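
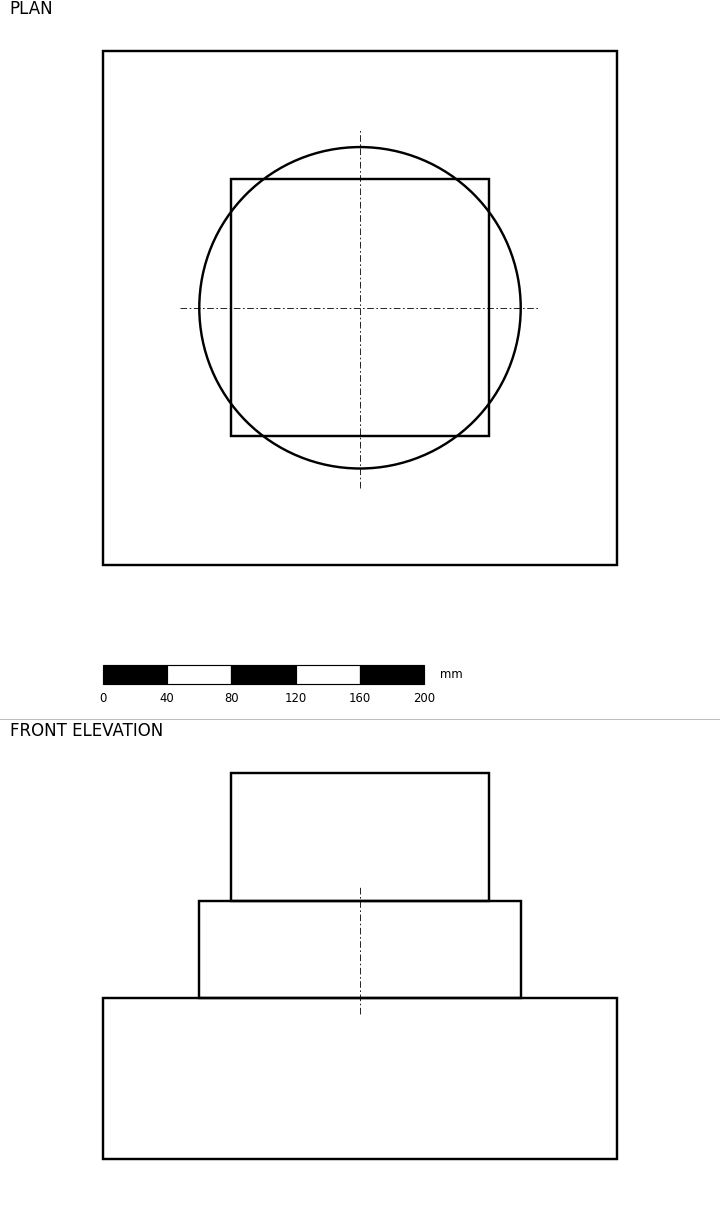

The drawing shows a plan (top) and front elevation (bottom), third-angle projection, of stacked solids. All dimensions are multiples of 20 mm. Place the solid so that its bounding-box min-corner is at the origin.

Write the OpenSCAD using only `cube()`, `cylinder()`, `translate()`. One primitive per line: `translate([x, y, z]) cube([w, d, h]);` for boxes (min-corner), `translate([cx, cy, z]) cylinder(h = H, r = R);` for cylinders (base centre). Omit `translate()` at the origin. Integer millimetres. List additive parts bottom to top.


cube([320, 320, 100]);
translate([160, 160, 100]) cylinder(h = 60, r = 100);
translate([80, 80, 160]) cube([160, 160, 80]);


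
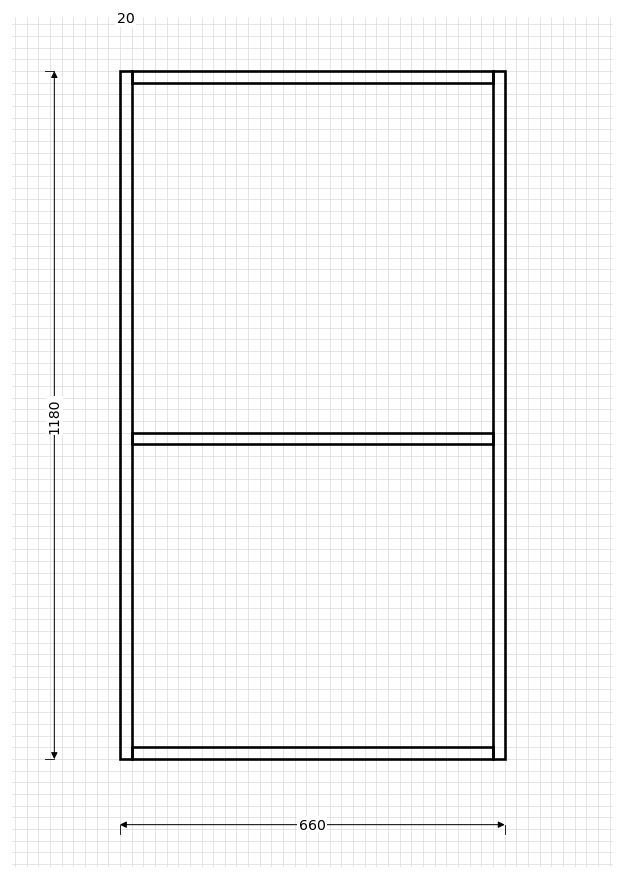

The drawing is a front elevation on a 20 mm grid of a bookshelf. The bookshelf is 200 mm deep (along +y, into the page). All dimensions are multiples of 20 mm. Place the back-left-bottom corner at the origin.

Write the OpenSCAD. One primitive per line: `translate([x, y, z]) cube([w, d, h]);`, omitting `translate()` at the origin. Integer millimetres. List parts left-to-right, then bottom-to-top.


cube([20, 200, 1180]);
translate([20, 0, 0]) cube([620, 200, 20]);
translate([20, 0, 540]) cube([620, 200, 20]);
translate([20, 0, 1160]) cube([620, 200, 20]);
translate([640, 0, 0]) cube([20, 200, 1180]);


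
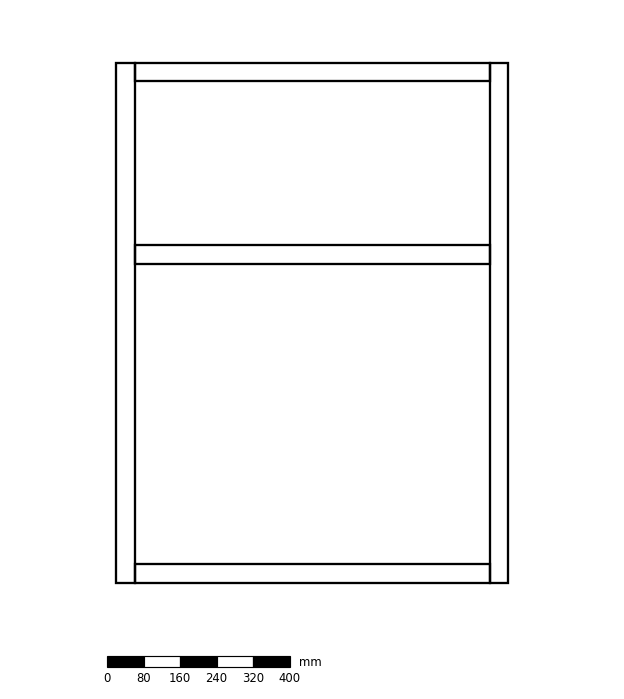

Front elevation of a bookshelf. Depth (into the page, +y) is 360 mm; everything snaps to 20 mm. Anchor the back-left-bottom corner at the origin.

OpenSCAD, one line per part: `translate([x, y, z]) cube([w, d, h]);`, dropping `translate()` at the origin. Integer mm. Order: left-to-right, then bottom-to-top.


cube([40, 360, 1140]);
translate([40, 0, 0]) cube([780, 360, 40]);
translate([40, 0, 700]) cube([780, 360, 40]);
translate([40, 0, 1100]) cube([780, 360, 40]);
translate([820, 0, 0]) cube([40, 360, 1140]);


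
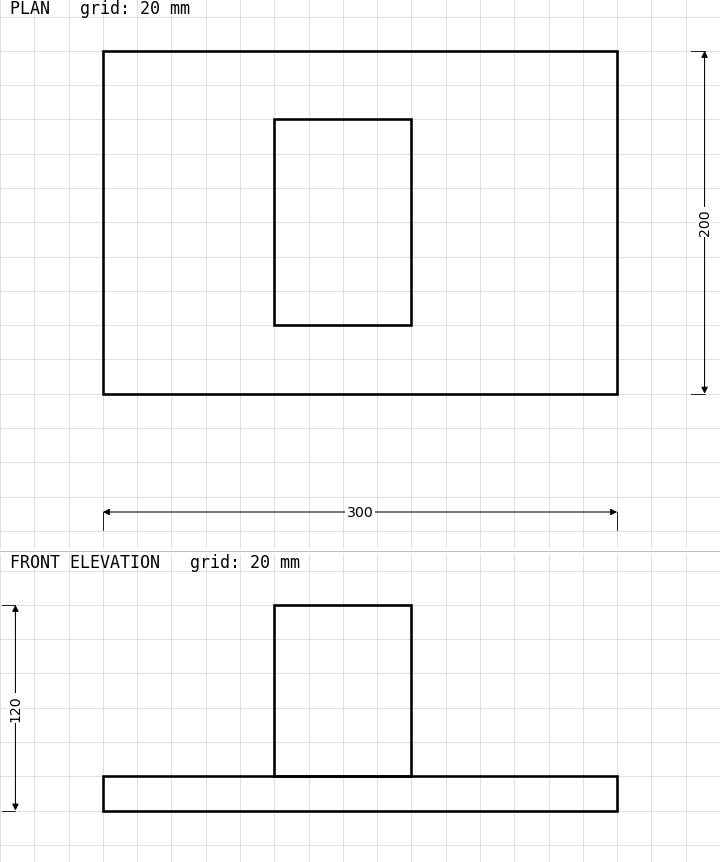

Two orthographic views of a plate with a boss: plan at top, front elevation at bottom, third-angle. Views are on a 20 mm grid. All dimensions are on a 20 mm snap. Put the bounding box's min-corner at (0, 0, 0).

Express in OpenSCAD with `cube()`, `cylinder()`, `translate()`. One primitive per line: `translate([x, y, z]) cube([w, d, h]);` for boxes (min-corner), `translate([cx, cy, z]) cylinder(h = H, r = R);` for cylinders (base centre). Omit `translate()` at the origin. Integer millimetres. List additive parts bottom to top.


cube([300, 200, 20]);
translate([100, 40, 20]) cube([80, 120, 100]);


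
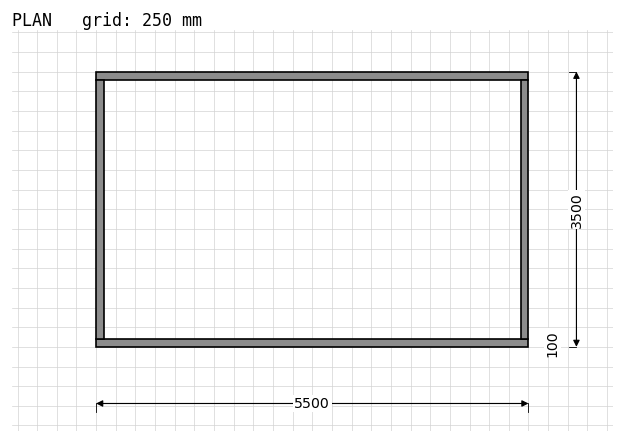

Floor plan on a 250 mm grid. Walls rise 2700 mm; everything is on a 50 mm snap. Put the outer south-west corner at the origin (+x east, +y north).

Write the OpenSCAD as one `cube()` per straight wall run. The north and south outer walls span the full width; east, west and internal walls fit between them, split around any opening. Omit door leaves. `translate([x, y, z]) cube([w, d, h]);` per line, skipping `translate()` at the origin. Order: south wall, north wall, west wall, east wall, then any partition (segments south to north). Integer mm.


cube([5500, 100, 2700]);
translate([0, 3400, 0]) cube([5500, 100, 2700]);
translate([0, 100, 0]) cube([100, 3300, 2700]);
translate([5400, 100, 0]) cube([100, 3300, 2700]);


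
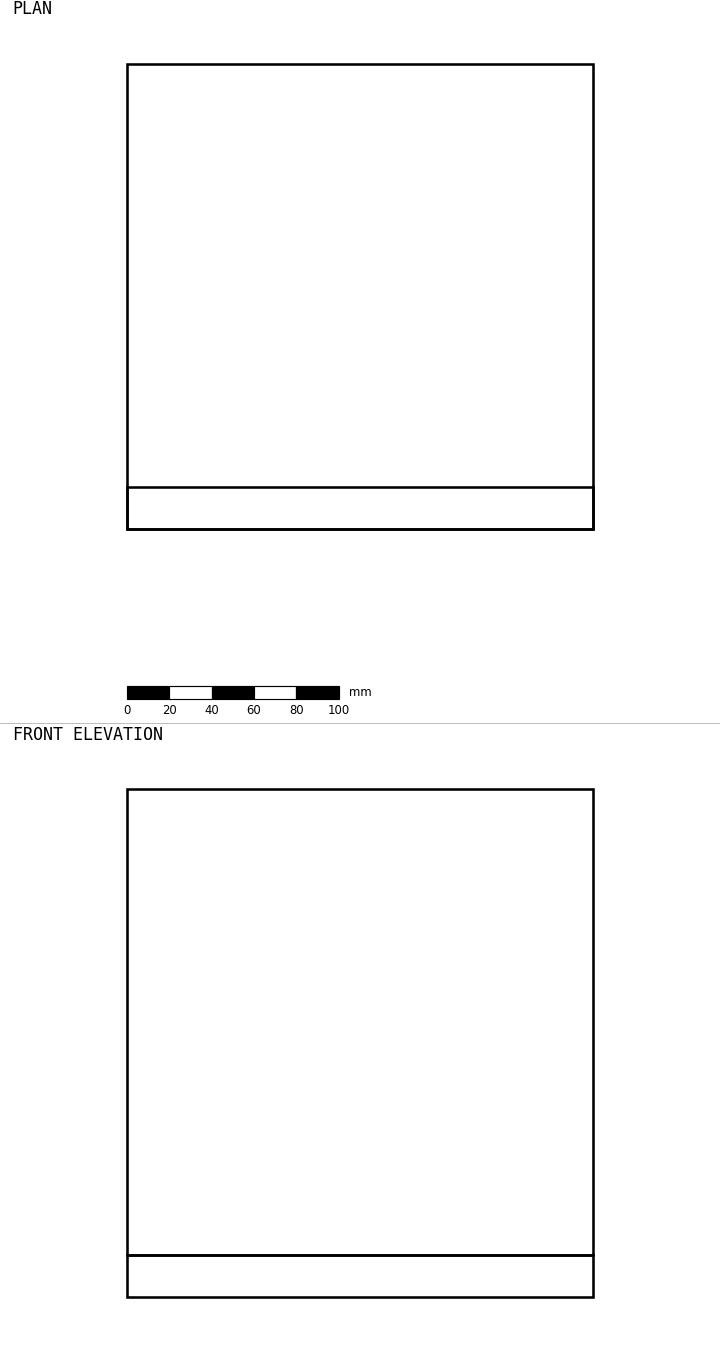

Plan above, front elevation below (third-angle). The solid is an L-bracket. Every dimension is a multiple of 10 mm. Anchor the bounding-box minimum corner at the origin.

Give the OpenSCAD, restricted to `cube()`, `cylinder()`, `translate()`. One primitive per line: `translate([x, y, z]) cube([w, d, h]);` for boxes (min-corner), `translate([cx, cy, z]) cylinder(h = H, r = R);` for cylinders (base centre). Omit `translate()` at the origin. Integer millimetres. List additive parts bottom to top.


cube([220, 220, 20]);
translate([0, 0, 20]) cube([220, 20, 220]);


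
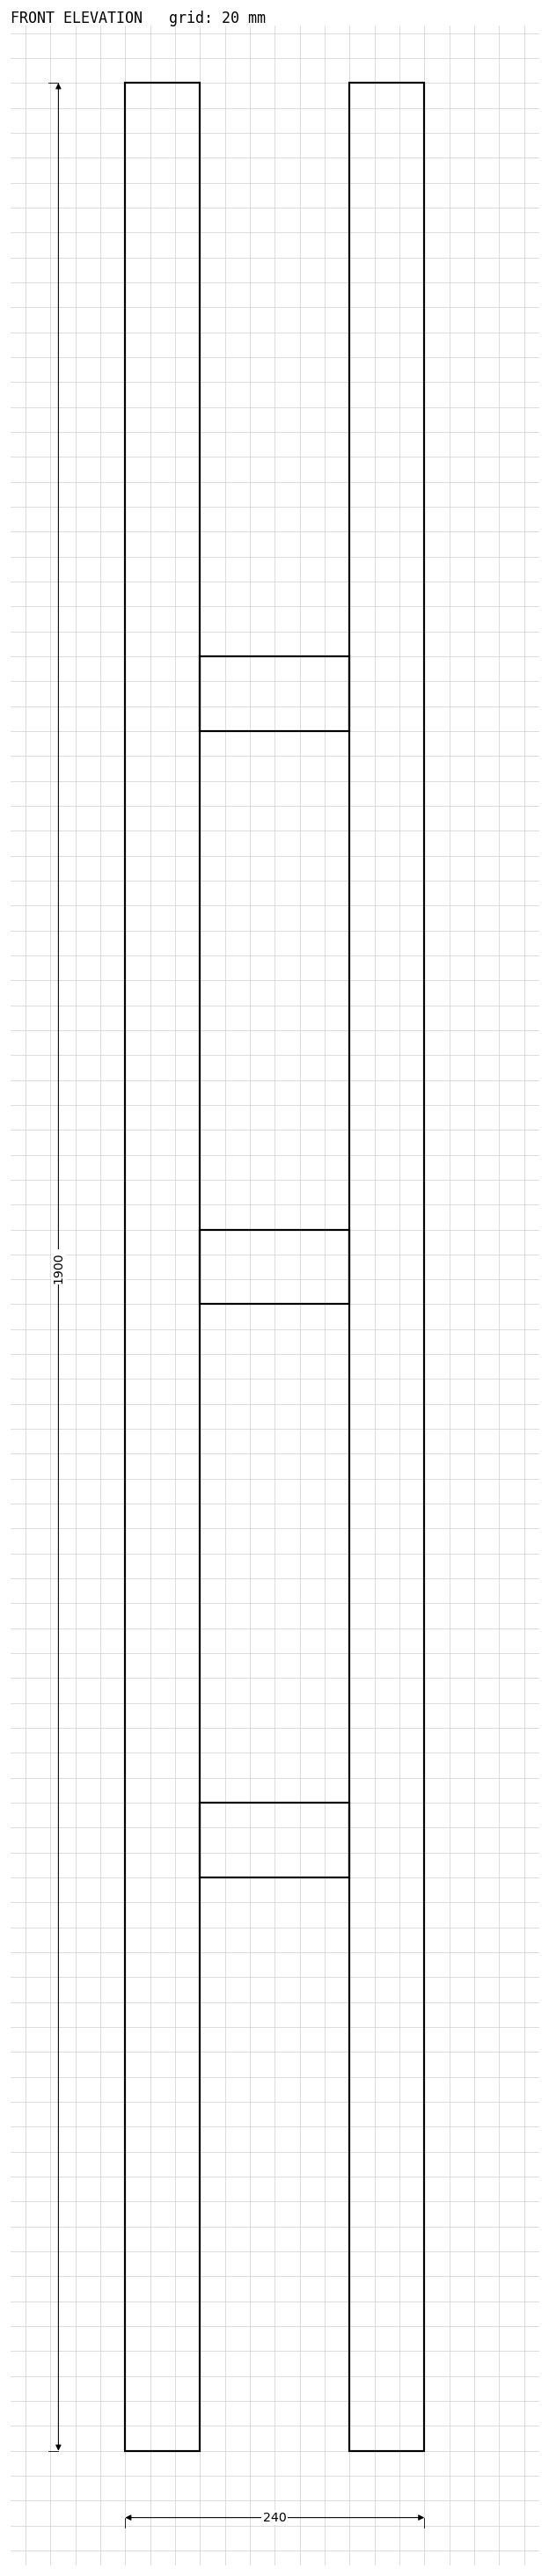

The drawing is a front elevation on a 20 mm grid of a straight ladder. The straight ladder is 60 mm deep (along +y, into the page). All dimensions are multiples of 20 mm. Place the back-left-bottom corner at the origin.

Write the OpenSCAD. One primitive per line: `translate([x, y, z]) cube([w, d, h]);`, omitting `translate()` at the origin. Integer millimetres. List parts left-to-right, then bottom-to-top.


cube([60, 60, 1900]);
translate([60, 0, 460]) cube([120, 60, 60]);
translate([60, 0, 920]) cube([120, 60, 60]);
translate([60, 0, 1380]) cube([120, 60, 60]);
translate([180, 0, 0]) cube([60, 60, 1900]);


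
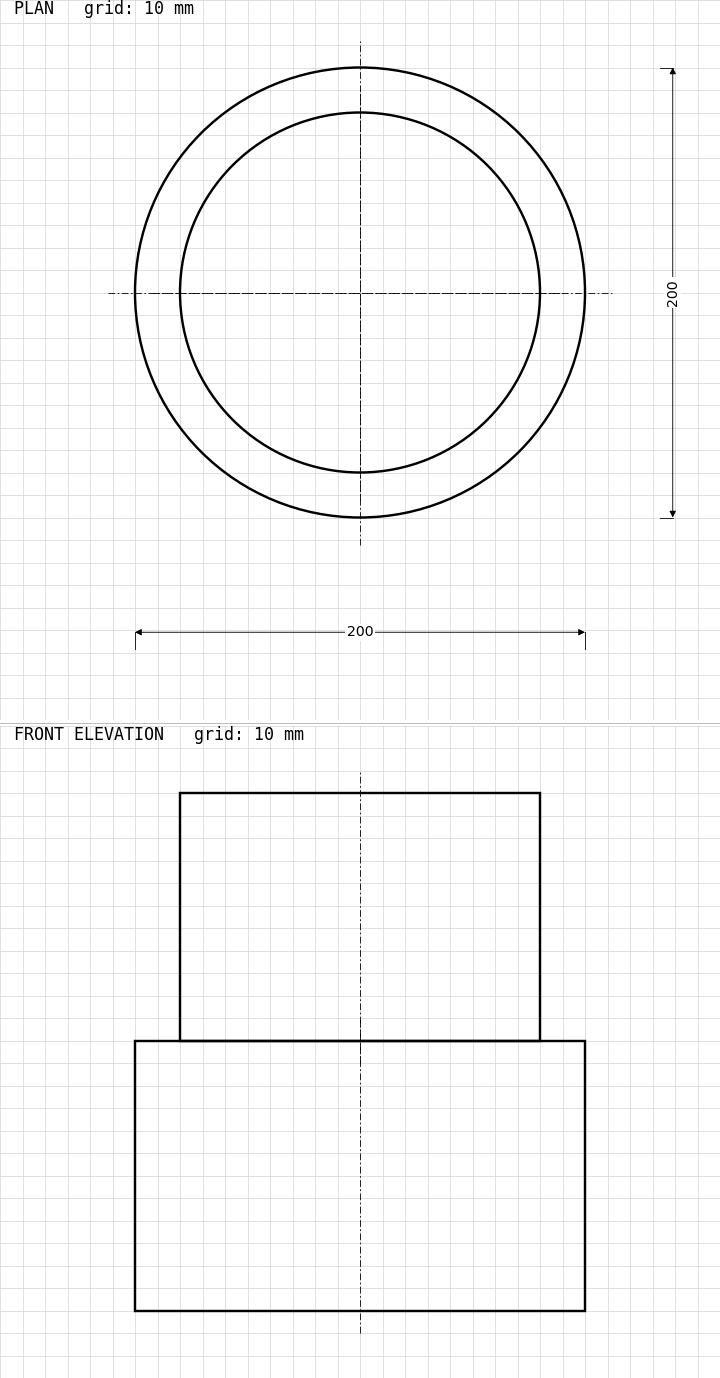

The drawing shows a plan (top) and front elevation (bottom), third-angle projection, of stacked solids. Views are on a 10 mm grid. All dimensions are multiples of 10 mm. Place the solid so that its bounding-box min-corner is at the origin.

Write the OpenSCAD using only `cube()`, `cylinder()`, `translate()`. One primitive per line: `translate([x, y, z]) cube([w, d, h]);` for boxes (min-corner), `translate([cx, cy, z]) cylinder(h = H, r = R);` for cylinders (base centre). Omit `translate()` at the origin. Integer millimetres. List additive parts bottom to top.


translate([100, 100, 0]) cylinder(h = 120, r = 100);
translate([100, 100, 120]) cylinder(h = 110, r = 80);


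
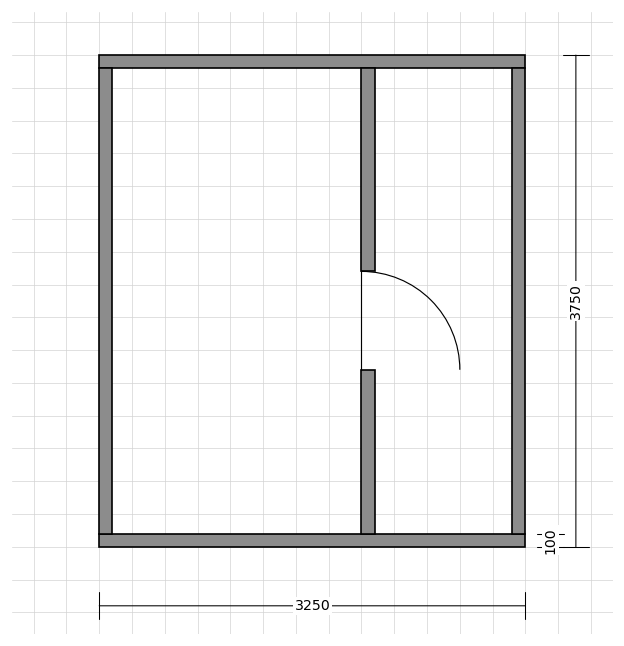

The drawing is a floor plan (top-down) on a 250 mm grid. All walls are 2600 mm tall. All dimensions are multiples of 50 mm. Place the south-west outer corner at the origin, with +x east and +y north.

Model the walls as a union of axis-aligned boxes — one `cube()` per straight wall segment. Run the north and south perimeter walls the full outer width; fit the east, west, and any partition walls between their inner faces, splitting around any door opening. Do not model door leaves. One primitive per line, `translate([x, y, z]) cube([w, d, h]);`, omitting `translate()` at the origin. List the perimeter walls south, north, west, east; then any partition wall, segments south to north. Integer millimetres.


cube([3250, 100, 2600]);
translate([0, 3650, 0]) cube([3250, 100, 2600]);
translate([0, 100, 0]) cube([100, 3550, 2600]);
translate([3150, 100, 0]) cube([100, 3550, 2600]);
translate([2000, 100, 0]) cube([100, 1250, 2600]);
translate([2000, 2100, 0]) cube([100, 1550, 2600]);


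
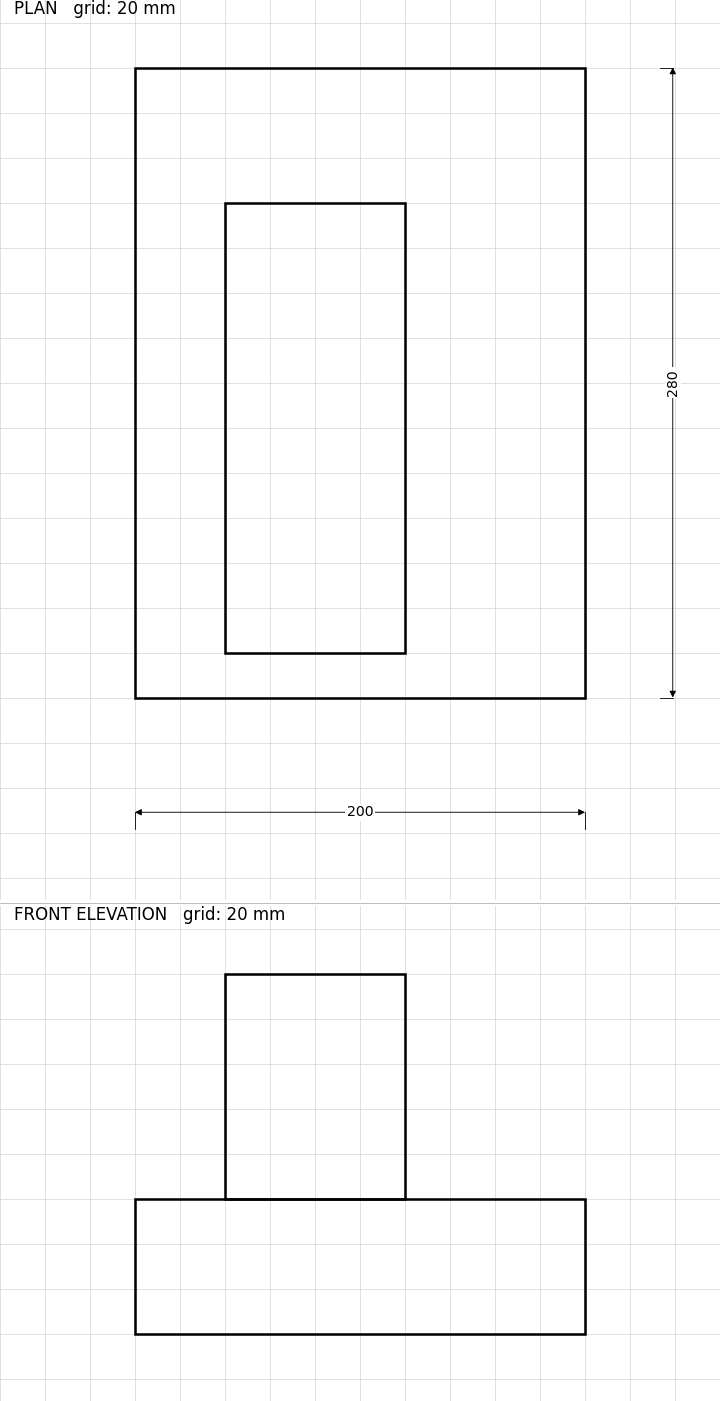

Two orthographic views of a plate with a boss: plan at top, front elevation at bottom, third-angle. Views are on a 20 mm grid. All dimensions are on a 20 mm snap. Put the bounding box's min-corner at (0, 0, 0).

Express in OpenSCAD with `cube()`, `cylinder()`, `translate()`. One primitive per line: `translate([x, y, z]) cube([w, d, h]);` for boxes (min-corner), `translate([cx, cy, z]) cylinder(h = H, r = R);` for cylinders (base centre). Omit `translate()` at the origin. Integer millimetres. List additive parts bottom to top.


cube([200, 280, 60]);
translate([40, 20, 60]) cube([80, 200, 100]);


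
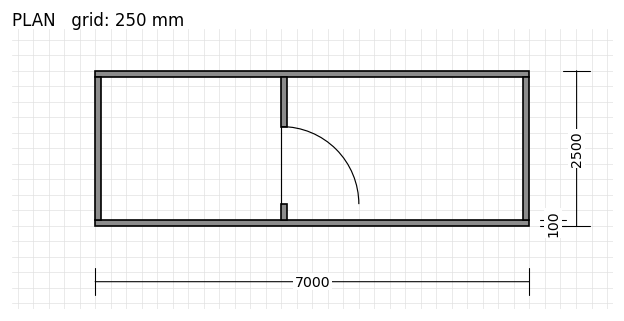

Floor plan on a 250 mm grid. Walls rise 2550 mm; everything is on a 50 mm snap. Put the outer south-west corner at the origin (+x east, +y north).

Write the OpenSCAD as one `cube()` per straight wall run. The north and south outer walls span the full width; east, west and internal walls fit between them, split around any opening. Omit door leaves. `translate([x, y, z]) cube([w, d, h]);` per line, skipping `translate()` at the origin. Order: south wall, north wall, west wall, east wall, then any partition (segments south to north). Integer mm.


cube([7000, 100, 2550]);
translate([0, 2400, 0]) cube([7000, 100, 2550]);
translate([0, 100, 0]) cube([100, 2300, 2550]);
translate([6900, 100, 0]) cube([100, 2300, 2550]);
translate([3000, 100, 0]) cube([100, 250, 2550]);
translate([3000, 1600, 0]) cube([100, 800, 2550]);


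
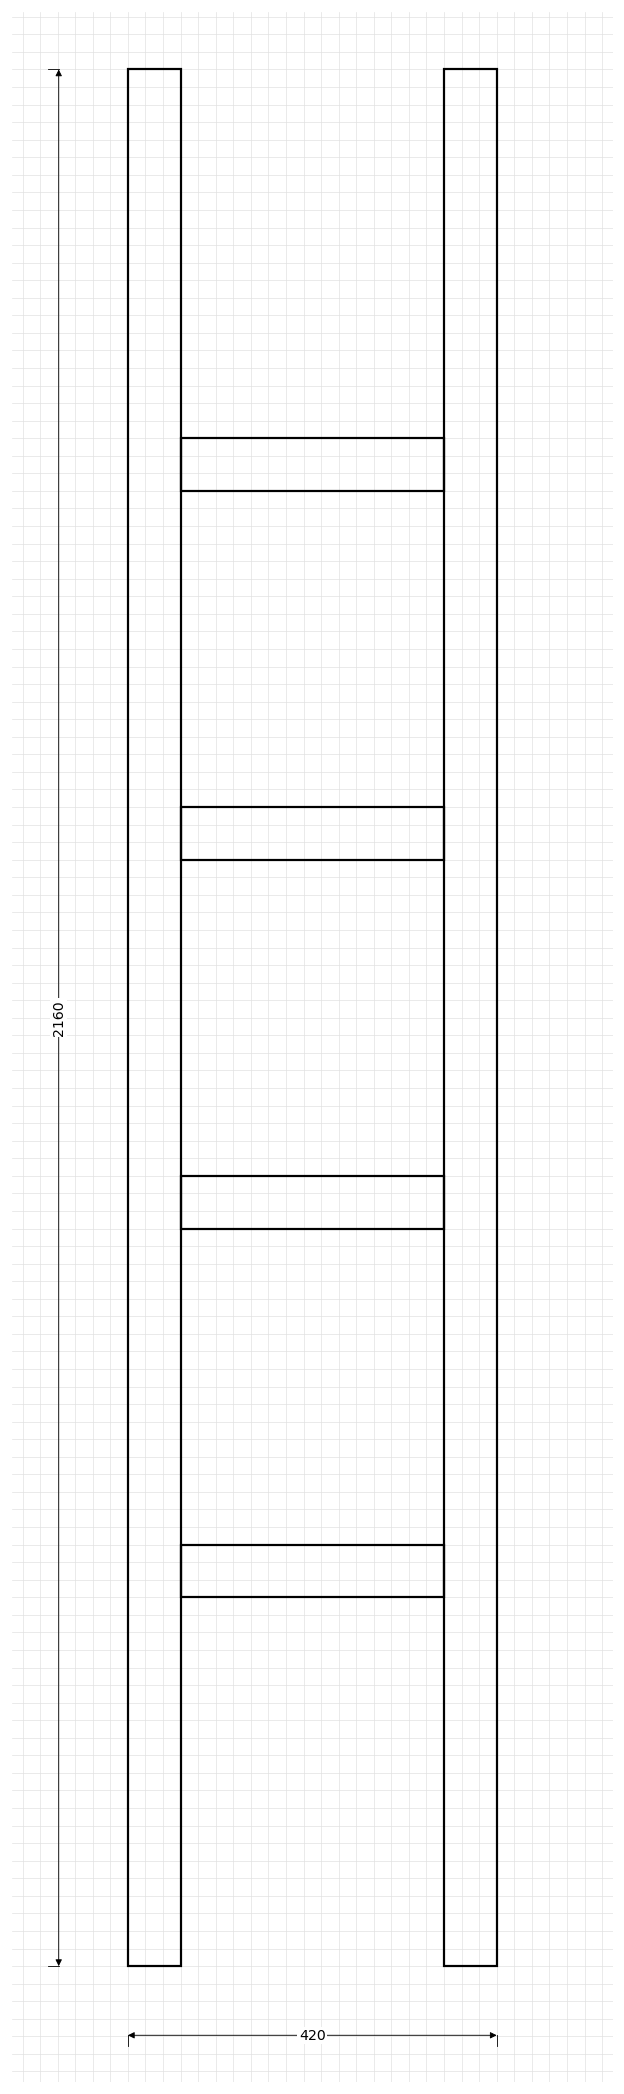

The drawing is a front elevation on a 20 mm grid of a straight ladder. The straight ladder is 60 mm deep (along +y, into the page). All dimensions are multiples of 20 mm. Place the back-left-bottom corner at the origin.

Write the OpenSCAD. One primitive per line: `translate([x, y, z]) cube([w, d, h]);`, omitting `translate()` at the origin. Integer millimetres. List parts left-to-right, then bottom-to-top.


cube([60, 60, 2160]);
translate([60, 0, 420]) cube([300, 60, 60]);
translate([60, 0, 840]) cube([300, 60, 60]);
translate([60, 0, 1260]) cube([300, 60, 60]);
translate([60, 0, 1680]) cube([300, 60, 60]);
translate([360, 0, 0]) cube([60, 60, 2160]);


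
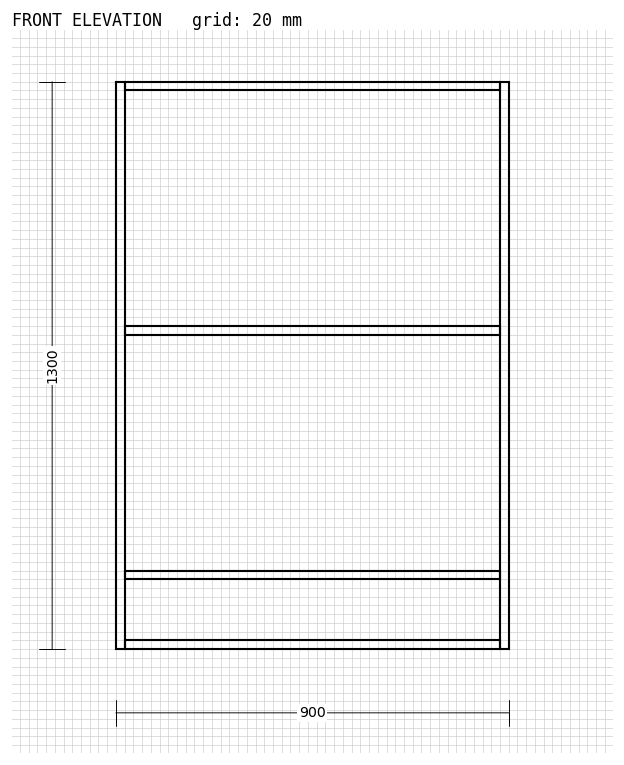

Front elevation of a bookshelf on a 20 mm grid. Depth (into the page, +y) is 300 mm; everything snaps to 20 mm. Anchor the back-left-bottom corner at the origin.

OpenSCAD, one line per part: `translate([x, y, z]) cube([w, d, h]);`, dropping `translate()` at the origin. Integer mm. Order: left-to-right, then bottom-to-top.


cube([20, 300, 1300]);
translate([20, 0, 0]) cube([860, 300, 20]);
translate([20, 0, 160]) cube([860, 300, 20]);
translate([20, 0, 720]) cube([860, 300, 20]);
translate([20, 0, 1280]) cube([860, 300, 20]);
translate([880, 0, 0]) cube([20, 300, 1300]);


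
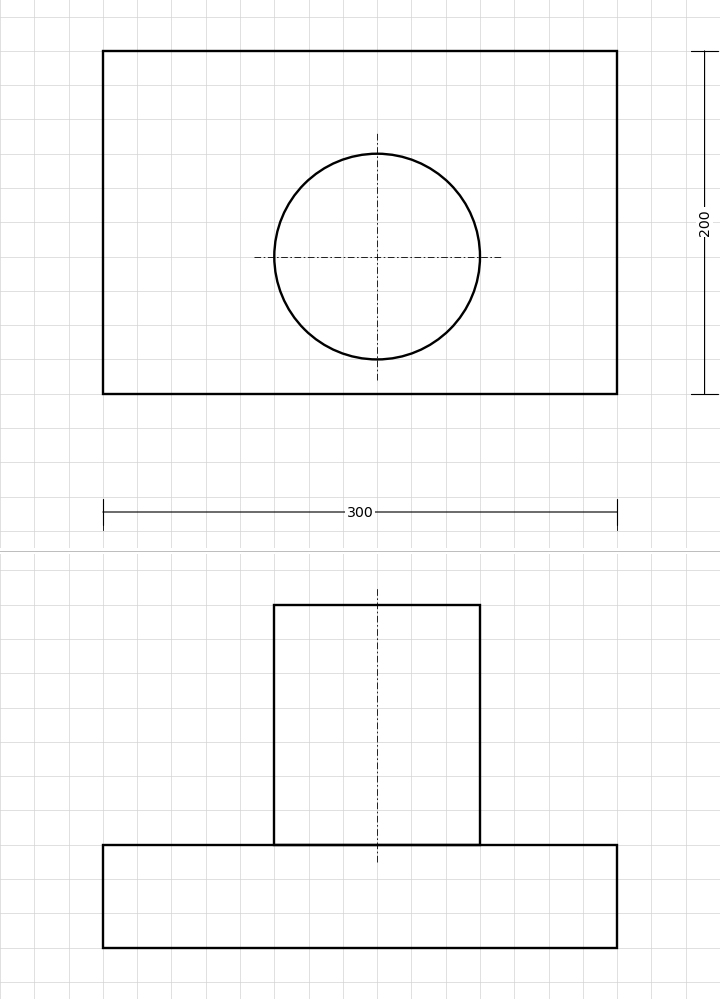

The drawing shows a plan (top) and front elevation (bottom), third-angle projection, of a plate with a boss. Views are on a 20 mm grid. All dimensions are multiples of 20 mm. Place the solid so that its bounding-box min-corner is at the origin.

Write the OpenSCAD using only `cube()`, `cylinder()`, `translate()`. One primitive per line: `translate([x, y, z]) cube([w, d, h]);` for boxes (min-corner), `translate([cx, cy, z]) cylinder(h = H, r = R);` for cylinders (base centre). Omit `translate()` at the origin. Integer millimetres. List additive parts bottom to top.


cube([300, 200, 60]);
translate([160, 80, 60]) cylinder(h = 140, r = 60);


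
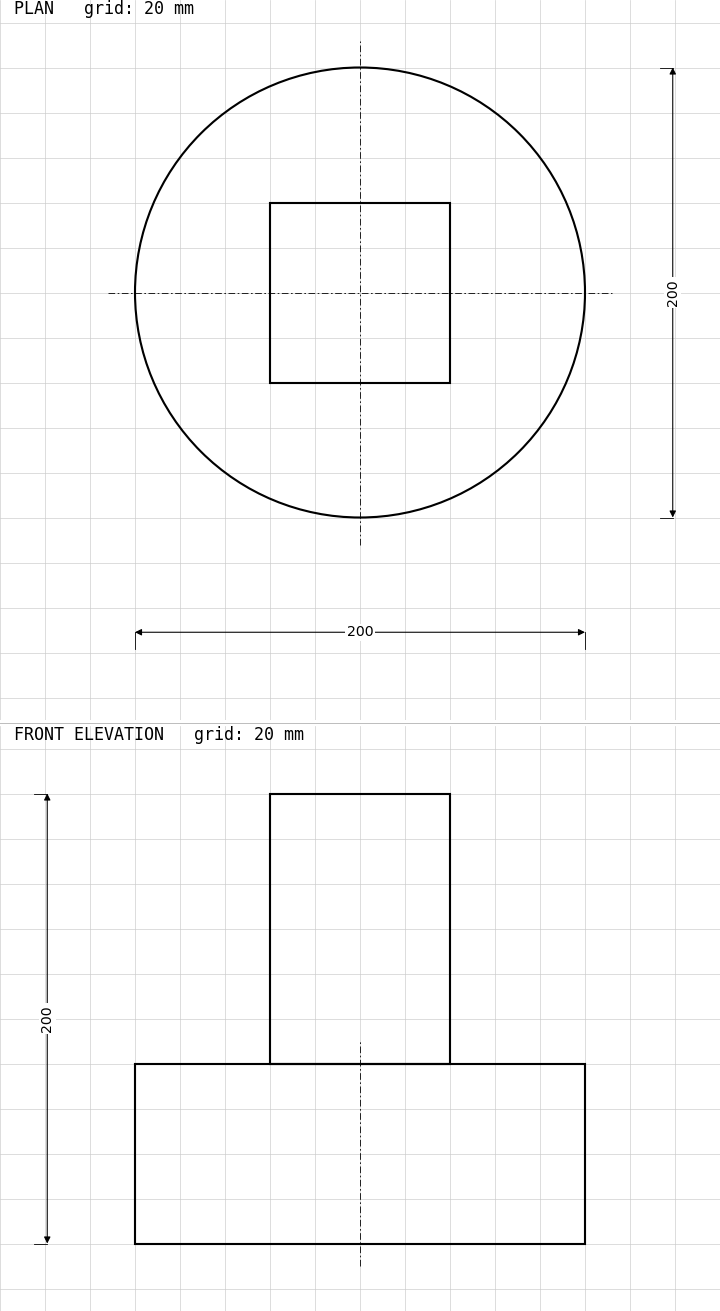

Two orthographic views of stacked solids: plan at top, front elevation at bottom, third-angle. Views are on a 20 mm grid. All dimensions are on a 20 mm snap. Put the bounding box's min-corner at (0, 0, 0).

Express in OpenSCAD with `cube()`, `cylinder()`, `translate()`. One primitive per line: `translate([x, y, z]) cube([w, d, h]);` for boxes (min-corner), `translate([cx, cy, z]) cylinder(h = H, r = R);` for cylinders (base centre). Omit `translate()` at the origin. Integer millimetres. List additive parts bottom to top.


translate([100, 100, 0]) cylinder(h = 80, r = 100);
translate([60, 60, 80]) cube([80, 80, 120]);


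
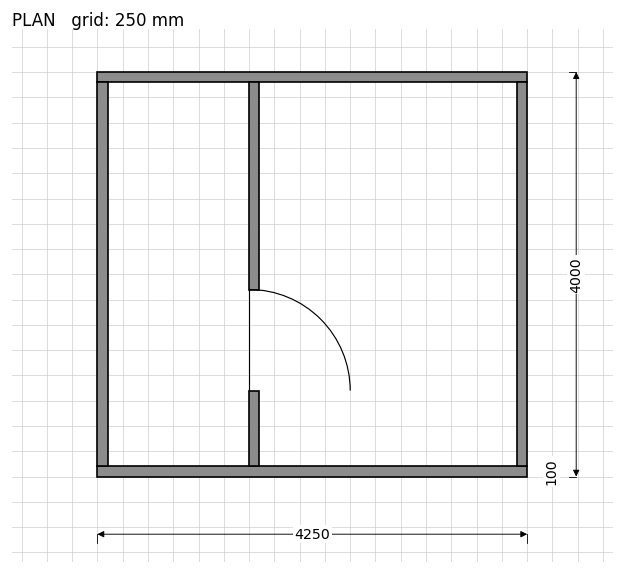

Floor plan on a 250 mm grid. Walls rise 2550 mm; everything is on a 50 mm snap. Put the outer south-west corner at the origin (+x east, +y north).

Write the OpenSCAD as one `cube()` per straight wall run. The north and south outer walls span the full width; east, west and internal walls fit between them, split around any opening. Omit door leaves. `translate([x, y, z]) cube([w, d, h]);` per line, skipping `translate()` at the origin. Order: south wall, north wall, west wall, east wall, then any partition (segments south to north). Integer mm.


cube([4250, 100, 2550]);
translate([0, 3900, 0]) cube([4250, 100, 2550]);
translate([0, 100, 0]) cube([100, 3800, 2550]);
translate([4150, 100, 0]) cube([100, 3800, 2550]);
translate([1500, 100, 0]) cube([100, 750, 2550]);
translate([1500, 1850, 0]) cube([100, 2050, 2550]);


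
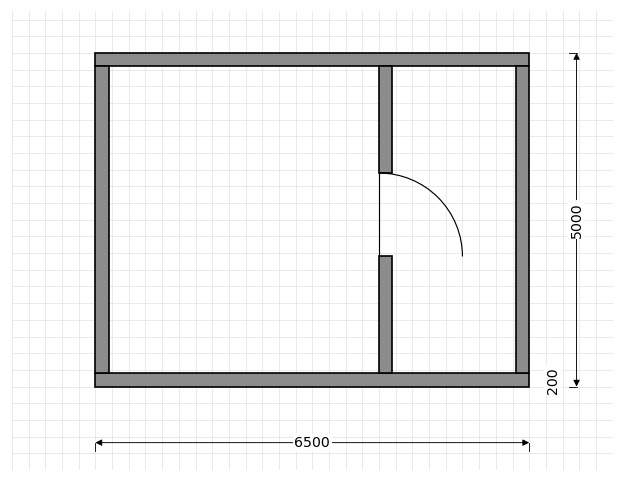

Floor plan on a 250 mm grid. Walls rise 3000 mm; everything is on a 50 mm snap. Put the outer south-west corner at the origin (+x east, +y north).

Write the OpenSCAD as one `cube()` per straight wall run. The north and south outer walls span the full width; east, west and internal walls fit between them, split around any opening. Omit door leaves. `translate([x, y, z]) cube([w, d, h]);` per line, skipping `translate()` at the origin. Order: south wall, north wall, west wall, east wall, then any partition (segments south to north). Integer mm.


cube([6500, 200, 3000]);
translate([0, 4800, 0]) cube([6500, 200, 3000]);
translate([0, 200, 0]) cube([200, 4600, 3000]);
translate([6300, 200, 0]) cube([200, 4600, 3000]);
translate([4250, 200, 0]) cube([200, 1750, 3000]);
translate([4250, 3200, 0]) cube([200, 1600, 3000]);


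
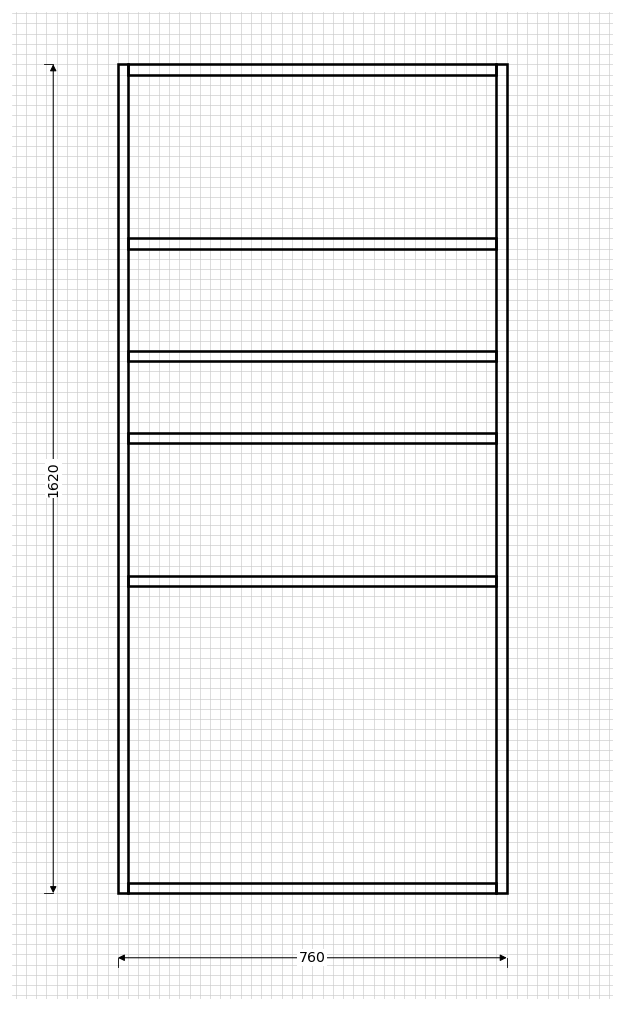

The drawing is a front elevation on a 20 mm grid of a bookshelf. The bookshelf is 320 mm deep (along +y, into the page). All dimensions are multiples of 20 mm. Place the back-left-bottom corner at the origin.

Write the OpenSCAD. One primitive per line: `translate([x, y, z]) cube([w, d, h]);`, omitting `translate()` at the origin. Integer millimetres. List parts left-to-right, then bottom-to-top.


cube([20, 320, 1620]);
translate([20, 0, 0]) cube([720, 320, 20]);
translate([20, 0, 600]) cube([720, 320, 20]);
translate([20, 0, 880]) cube([720, 320, 20]);
translate([20, 0, 1040]) cube([720, 320, 20]);
translate([20, 0, 1260]) cube([720, 320, 20]);
translate([20, 0, 1600]) cube([720, 320, 20]);
translate([740, 0, 0]) cube([20, 320, 1620]);


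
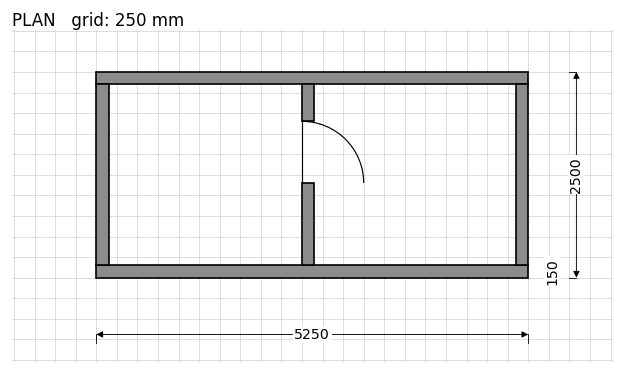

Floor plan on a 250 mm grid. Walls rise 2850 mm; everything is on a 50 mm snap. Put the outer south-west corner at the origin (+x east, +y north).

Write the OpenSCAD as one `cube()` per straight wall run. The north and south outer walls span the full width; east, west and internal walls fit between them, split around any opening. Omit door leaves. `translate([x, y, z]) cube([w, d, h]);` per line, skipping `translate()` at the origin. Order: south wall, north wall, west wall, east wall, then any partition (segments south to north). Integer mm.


cube([5250, 150, 2850]);
translate([0, 2350, 0]) cube([5250, 150, 2850]);
translate([0, 150, 0]) cube([150, 2200, 2850]);
translate([5100, 150, 0]) cube([150, 2200, 2850]);
translate([2500, 150, 0]) cube([150, 1000, 2850]);
translate([2500, 1900, 0]) cube([150, 450, 2850]);


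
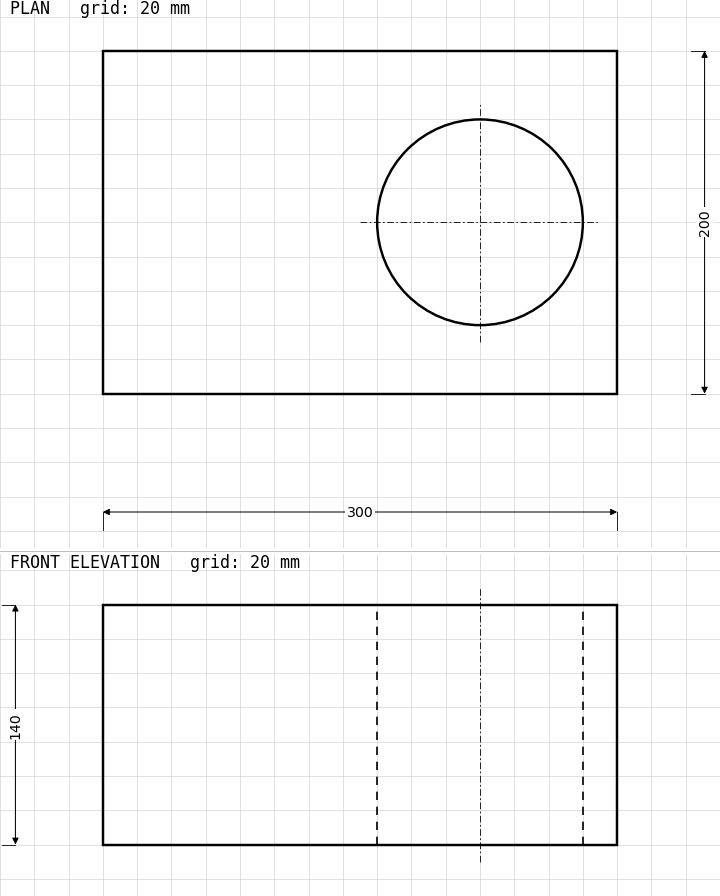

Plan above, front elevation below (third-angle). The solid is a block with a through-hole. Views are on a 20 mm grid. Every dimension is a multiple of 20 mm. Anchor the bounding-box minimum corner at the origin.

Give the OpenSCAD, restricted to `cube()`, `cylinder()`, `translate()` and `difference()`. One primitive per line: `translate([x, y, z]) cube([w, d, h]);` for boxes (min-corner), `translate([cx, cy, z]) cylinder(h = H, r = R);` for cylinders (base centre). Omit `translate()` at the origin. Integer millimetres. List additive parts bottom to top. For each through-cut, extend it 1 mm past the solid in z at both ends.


difference() {
  cube([300, 200, 140]);
  translate([220, 100, -1]) cylinder(h = 142, r = 60);
}


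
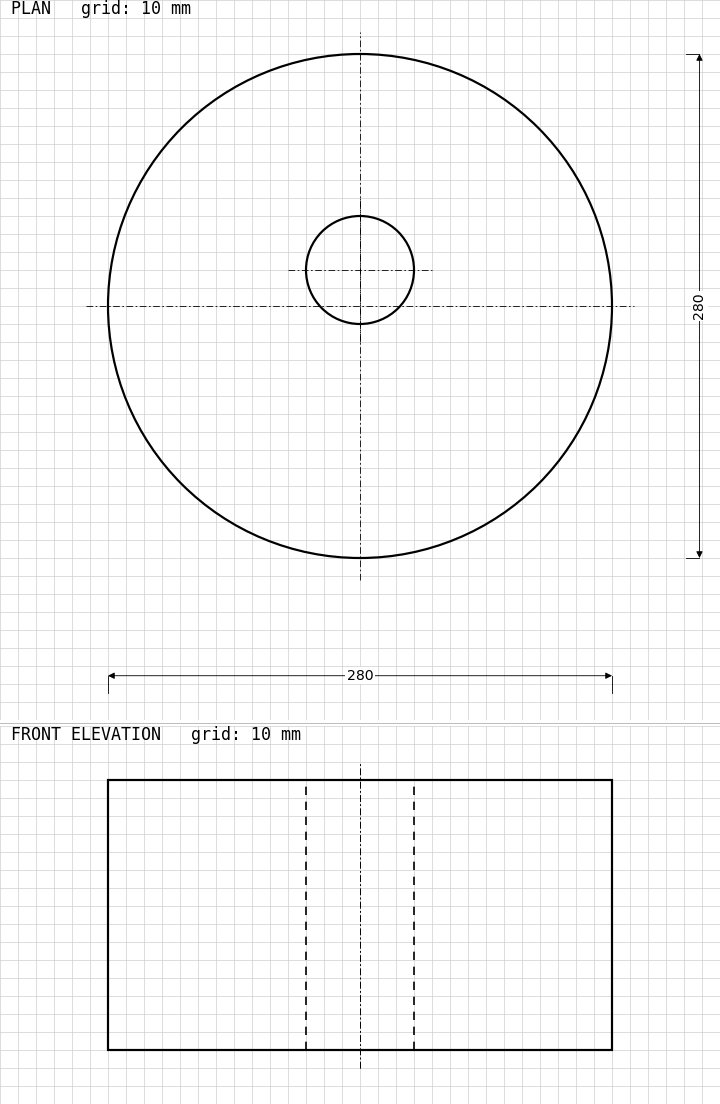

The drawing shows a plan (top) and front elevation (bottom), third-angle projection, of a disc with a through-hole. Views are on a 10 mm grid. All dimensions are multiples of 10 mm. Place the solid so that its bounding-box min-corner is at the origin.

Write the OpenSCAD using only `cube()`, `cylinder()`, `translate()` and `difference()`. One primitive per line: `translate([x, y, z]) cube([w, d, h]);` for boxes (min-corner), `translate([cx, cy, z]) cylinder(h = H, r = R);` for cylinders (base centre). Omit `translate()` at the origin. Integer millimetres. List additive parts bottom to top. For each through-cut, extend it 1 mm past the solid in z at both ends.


difference() {
  translate([140, 140, 0]) cylinder(h = 150, r = 140);
  translate([140, 160, -1]) cylinder(h = 152, r = 30);
}


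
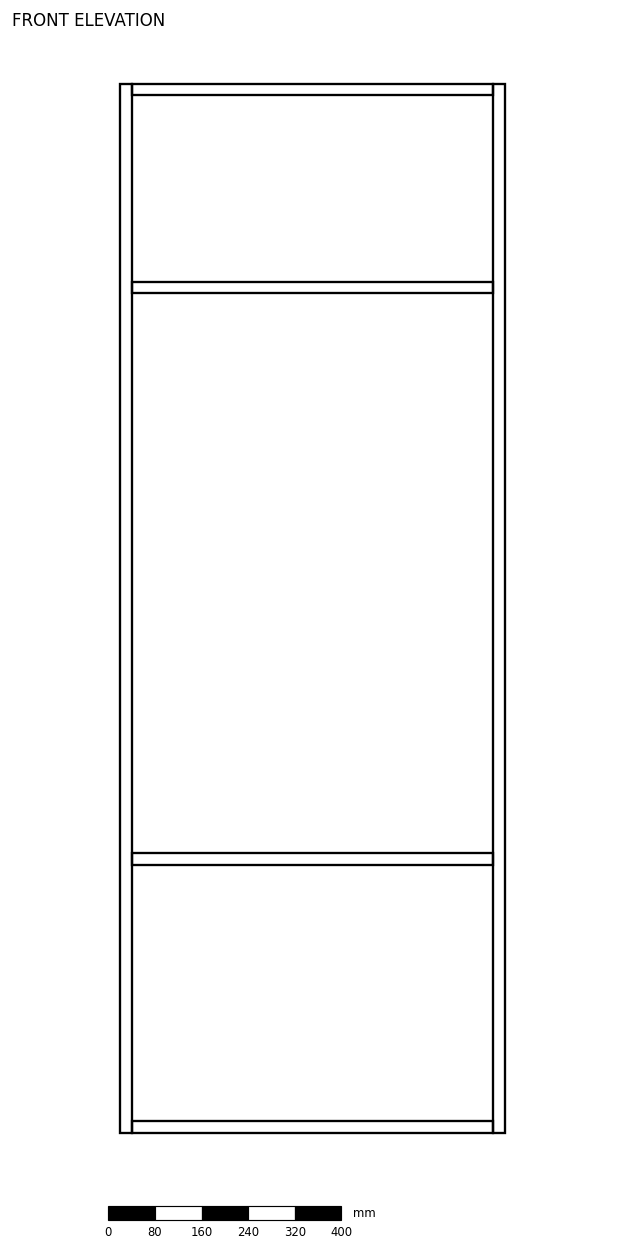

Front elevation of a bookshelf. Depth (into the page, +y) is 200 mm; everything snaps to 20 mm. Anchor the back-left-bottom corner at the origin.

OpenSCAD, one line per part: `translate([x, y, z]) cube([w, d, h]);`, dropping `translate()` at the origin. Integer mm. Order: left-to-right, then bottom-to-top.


cube([20, 200, 1800]);
translate([20, 0, 0]) cube([620, 200, 20]);
translate([20, 0, 460]) cube([620, 200, 20]);
translate([20, 0, 1440]) cube([620, 200, 20]);
translate([20, 0, 1780]) cube([620, 200, 20]);
translate([640, 0, 0]) cube([20, 200, 1800]);


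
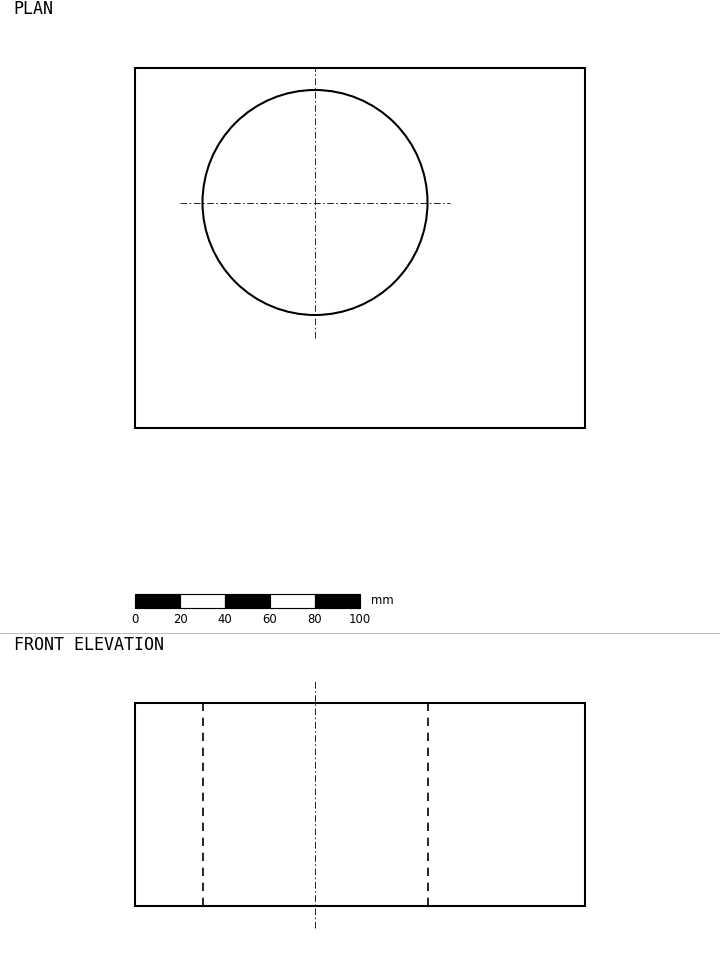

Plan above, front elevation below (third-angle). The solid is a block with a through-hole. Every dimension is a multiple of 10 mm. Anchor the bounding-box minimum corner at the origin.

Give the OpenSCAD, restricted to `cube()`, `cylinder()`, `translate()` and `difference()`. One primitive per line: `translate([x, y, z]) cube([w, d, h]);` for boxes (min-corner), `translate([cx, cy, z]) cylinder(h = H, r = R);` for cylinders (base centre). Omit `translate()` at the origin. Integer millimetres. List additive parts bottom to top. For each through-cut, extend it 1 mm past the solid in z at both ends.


difference() {
  cube([200, 160, 90]);
  translate([80, 100, -1]) cylinder(h = 92, r = 50);
}


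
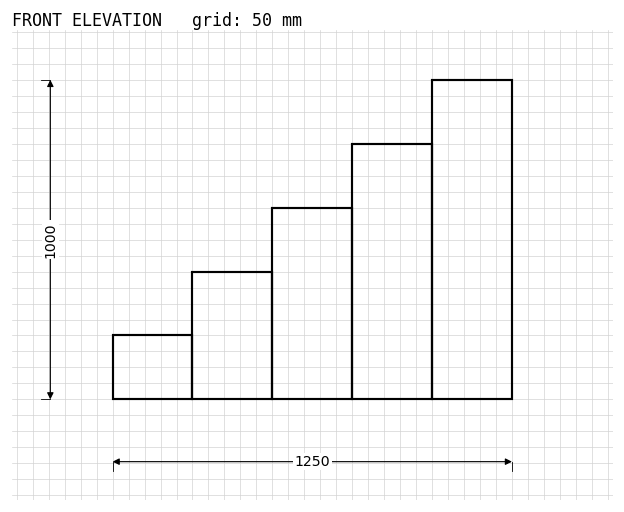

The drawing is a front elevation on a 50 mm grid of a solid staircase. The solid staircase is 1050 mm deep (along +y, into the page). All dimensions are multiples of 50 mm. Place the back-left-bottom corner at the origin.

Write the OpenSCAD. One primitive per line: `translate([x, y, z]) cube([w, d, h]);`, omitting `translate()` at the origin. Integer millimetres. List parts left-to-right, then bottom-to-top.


cube([250, 1050, 200]);
translate([250, 0, 0]) cube([250, 1050, 400]);
translate([500, 0, 0]) cube([250, 1050, 600]);
translate([750, 0, 0]) cube([250, 1050, 800]);
translate([1000, 0, 0]) cube([250, 1050, 1000]);


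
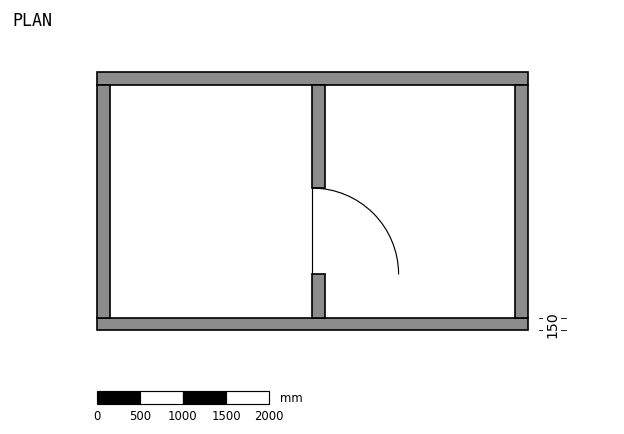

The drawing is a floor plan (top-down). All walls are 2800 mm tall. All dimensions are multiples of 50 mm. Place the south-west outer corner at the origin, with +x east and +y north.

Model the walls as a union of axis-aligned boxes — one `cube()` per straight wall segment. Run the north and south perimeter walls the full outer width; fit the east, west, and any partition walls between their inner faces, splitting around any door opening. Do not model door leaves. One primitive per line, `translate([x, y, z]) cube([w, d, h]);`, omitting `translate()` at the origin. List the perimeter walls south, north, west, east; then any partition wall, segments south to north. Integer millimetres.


cube([5000, 150, 2800]);
translate([0, 2850, 0]) cube([5000, 150, 2800]);
translate([0, 150, 0]) cube([150, 2700, 2800]);
translate([4850, 150, 0]) cube([150, 2700, 2800]);
translate([2500, 150, 0]) cube([150, 500, 2800]);
translate([2500, 1650, 0]) cube([150, 1200, 2800]);


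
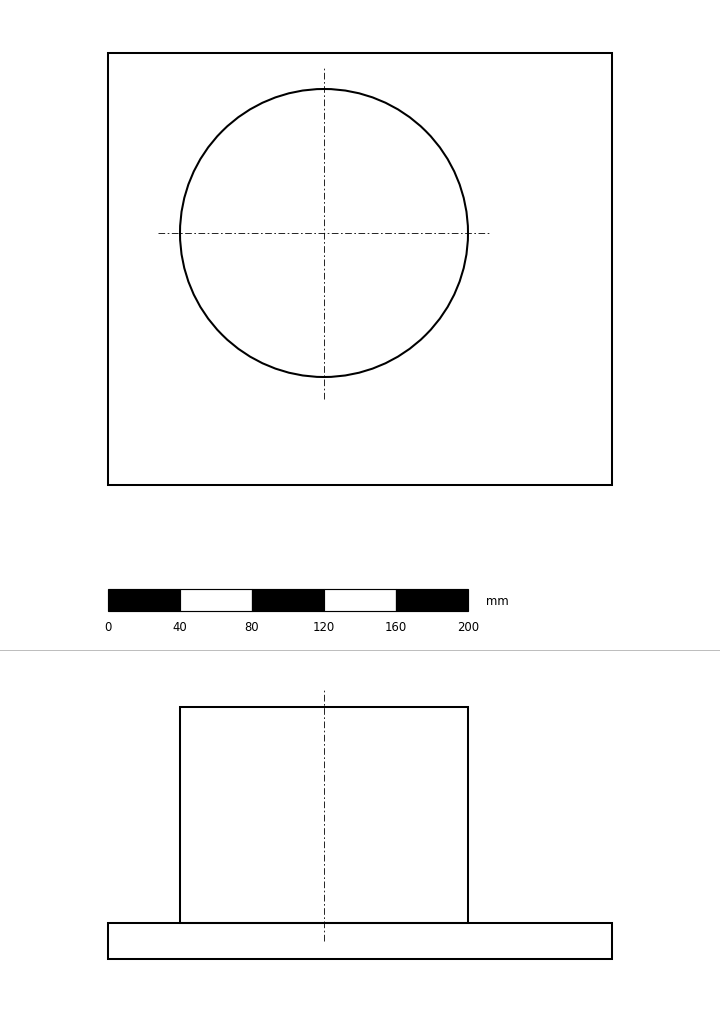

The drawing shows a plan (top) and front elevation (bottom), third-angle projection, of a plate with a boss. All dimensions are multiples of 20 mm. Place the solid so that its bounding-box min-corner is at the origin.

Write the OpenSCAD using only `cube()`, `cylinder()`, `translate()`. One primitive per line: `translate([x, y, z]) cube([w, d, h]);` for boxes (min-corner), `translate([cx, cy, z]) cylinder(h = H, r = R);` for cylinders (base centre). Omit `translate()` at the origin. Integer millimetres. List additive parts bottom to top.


cube([280, 240, 20]);
translate([120, 140, 20]) cylinder(h = 120, r = 80);


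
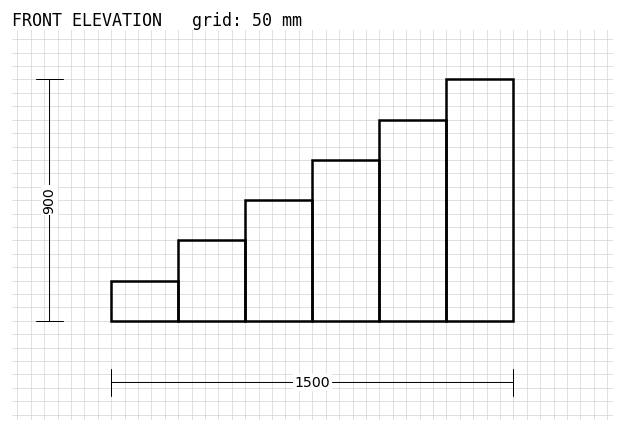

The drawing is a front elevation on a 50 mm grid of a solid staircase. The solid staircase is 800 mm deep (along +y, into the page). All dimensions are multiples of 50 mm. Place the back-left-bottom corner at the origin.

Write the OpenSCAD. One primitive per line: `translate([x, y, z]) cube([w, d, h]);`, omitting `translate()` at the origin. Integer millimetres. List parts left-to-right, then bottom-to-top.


cube([250, 800, 150]);
translate([250, 0, 0]) cube([250, 800, 300]);
translate([500, 0, 0]) cube([250, 800, 450]);
translate([750, 0, 0]) cube([250, 800, 600]);
translate([1000, 0, 0]) cube([250, 800, 750]);
translate([1250, 0, 0]) cube([250, 800, 900]);


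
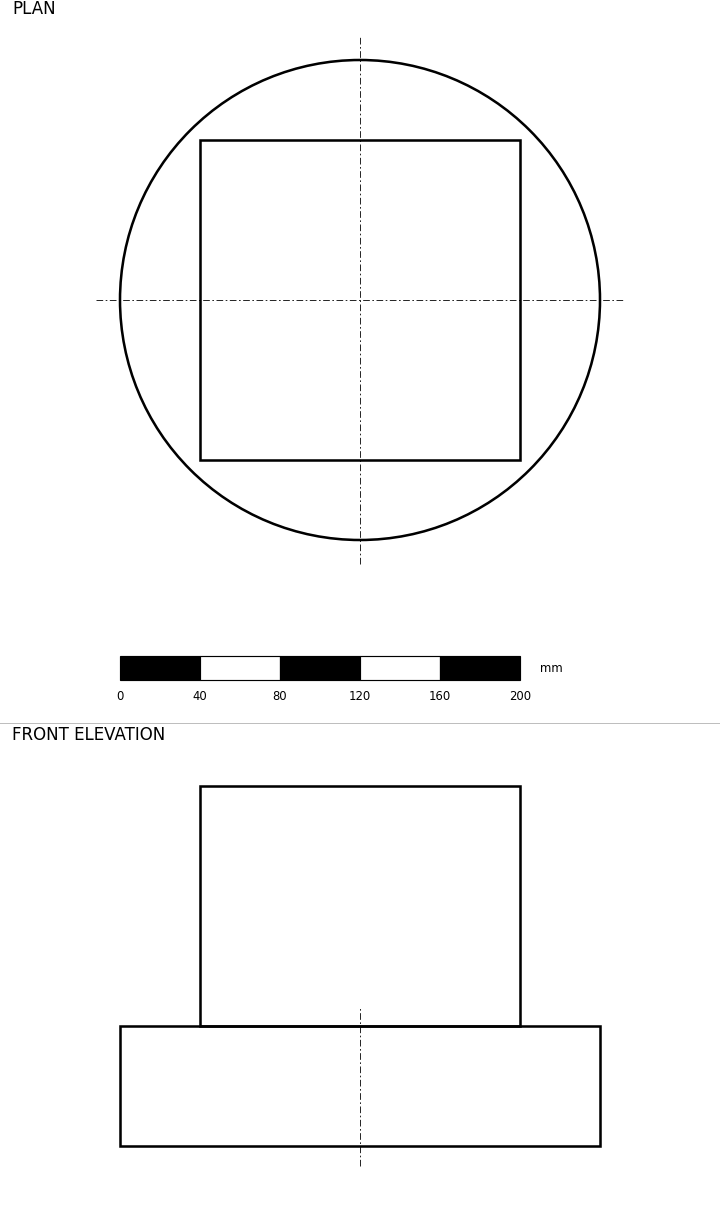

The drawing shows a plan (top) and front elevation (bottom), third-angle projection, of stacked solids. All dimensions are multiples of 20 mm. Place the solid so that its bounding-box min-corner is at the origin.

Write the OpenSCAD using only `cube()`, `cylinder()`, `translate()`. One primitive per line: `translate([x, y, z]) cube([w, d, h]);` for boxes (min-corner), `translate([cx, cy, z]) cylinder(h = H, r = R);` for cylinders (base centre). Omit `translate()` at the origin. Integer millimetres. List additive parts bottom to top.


translate([120, 120, 0]) cylinder(h = 60, r = 120);
translate([40, 40, 60]) cube([160, 160, 120]);


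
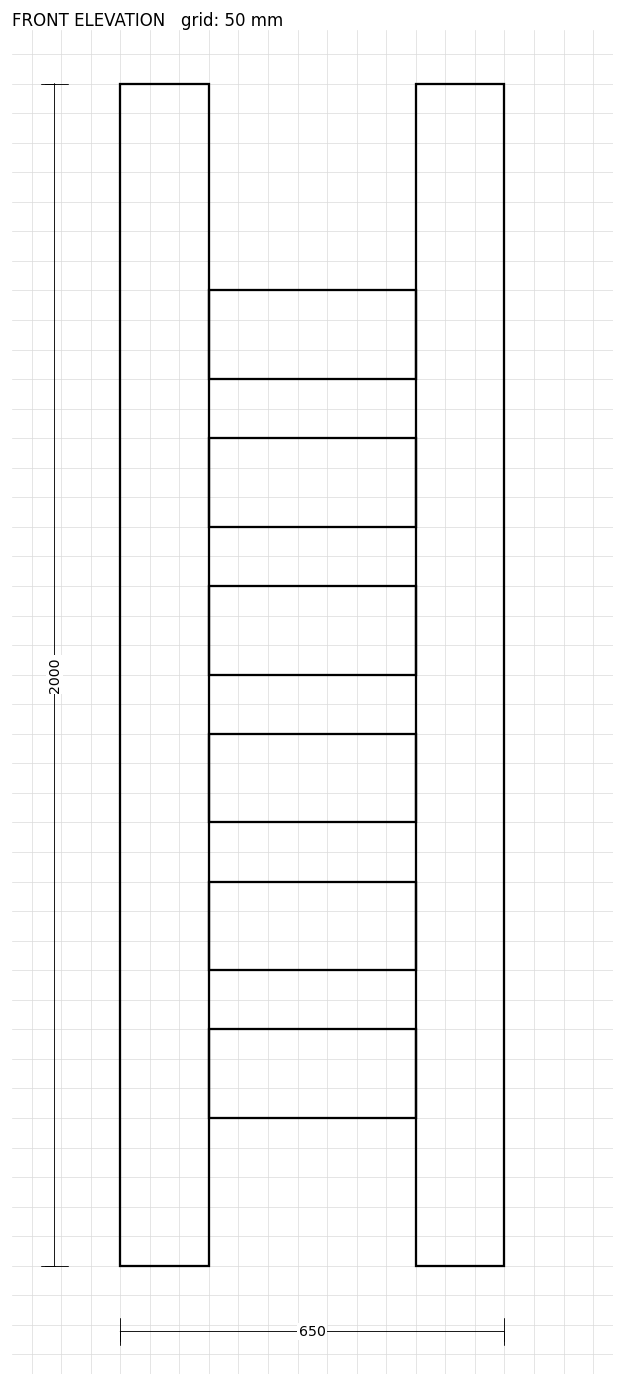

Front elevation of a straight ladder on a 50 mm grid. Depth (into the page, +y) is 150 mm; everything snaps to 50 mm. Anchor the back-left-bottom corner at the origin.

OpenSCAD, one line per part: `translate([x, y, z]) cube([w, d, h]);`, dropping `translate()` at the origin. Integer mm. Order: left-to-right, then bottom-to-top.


cube([150, 150, 2000]);
translate([150, 0, 250]) cube([350, 150, 150]);
translate([150, 0, 500]) cube([350, 150, 150]);
translate([150, 0, 750]) cube([350, 150, 150]);
translate([150, 0, 1000]) cube([350, 150, 150]);
translate([150, 0, 1250]) cube([350, 150, 150]);
translate([150, 0, 1500]) cube([350, 150, 150]);
translate([500, 0, 0]) cube([150, 150, 2000]);


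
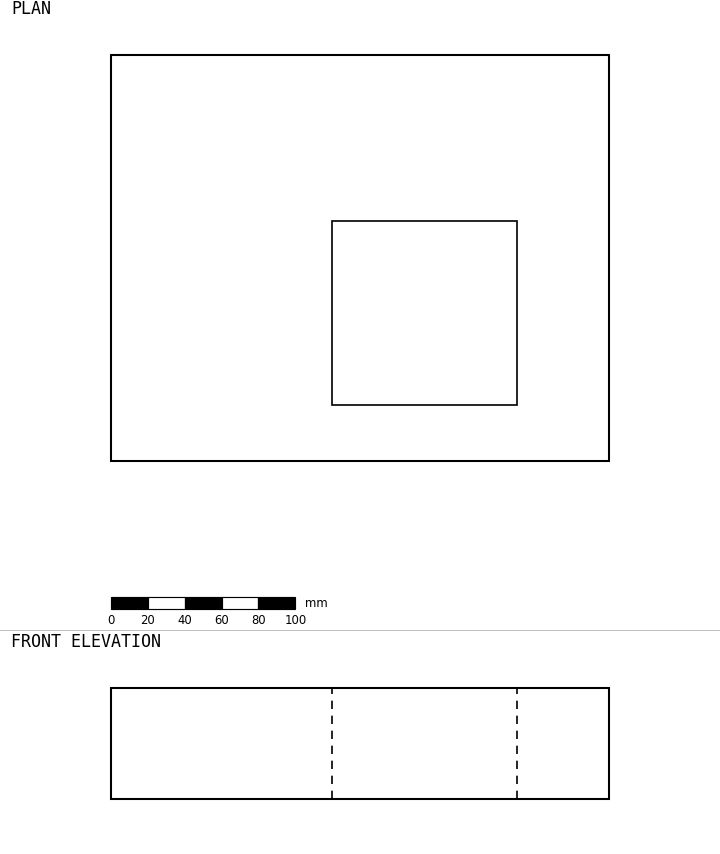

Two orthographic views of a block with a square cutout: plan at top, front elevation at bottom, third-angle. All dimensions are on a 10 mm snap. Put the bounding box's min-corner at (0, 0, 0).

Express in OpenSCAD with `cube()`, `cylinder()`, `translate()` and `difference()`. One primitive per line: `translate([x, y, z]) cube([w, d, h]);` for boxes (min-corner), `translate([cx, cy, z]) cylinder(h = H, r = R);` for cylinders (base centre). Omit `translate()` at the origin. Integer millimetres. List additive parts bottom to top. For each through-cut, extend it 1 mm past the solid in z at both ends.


difference() {
  cube([270, 220, 60]);
  translate([120, 30, -1]) cube([100, 100, 62]);
}


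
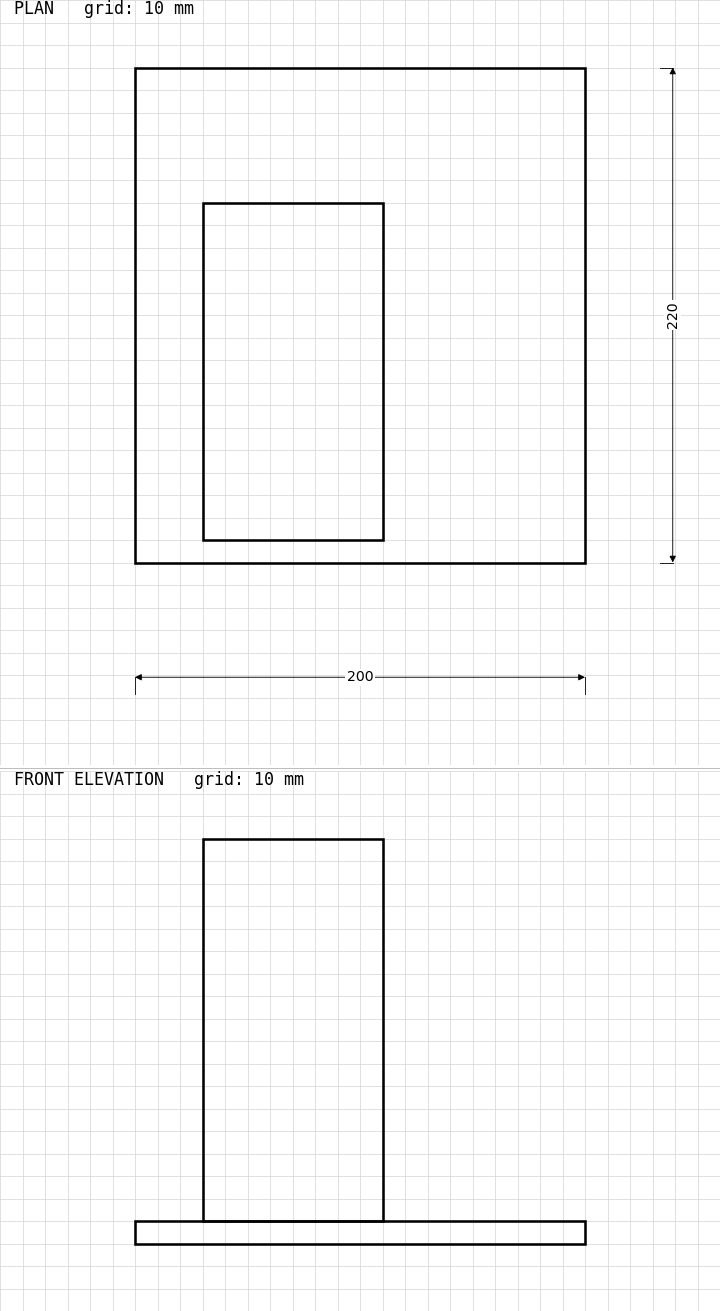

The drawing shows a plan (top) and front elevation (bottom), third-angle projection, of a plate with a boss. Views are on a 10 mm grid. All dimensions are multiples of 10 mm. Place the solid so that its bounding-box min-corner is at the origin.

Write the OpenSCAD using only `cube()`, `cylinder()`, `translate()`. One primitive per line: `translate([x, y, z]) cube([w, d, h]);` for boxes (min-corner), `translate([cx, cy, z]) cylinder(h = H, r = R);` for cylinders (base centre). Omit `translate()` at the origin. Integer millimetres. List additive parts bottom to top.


cube([200, 220, 10]);
translate([30, 10, 10]) cube([80, 150, 170]);


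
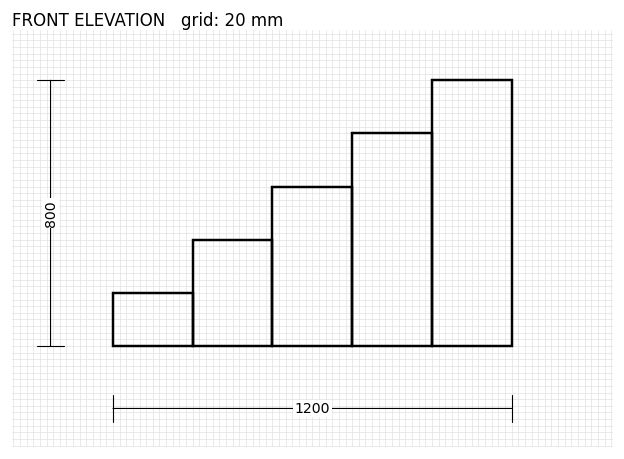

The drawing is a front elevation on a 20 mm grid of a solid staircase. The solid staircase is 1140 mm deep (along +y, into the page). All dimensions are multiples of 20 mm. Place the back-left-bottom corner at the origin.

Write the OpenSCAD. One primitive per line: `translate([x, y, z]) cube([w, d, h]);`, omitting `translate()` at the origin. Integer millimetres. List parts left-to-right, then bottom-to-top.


cube([240, 1140, 160]);
translate([240, 0, 0]) cube([240, 1140, 320]);
translate([480, 0, 0]) cube([240, 1140, 480]);
translate([720, 0, 0]) cube([240, 1140, 640]);
translate([960, 0, 0]) cube([240, 1140, 800]);


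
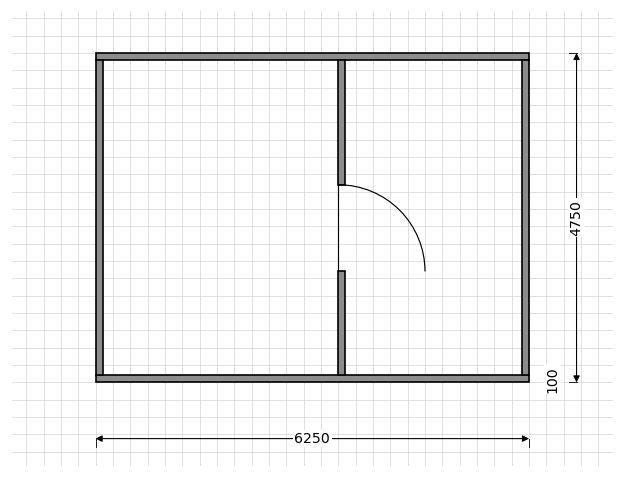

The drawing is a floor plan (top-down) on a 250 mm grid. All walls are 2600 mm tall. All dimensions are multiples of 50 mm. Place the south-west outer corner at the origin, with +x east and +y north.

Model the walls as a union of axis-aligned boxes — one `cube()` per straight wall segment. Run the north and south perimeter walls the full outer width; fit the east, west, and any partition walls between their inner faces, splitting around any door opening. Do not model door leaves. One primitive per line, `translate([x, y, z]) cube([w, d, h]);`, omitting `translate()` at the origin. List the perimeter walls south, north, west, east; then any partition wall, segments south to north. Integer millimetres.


cube([6250, 100, 2600]);
translate([0, 4650, 0]) cube([6250, 100, 2600]);
translate([0, 100, 0]) cube([100, 4550, 2600]);
translate([6150, 100, 0]) cube([100, 4550, 2600]);
translate([3500, 100, 0]) cube([100, 1500, 2600]);
translate([3500, 2850, 0]) cube([100, 1800, 2600]);


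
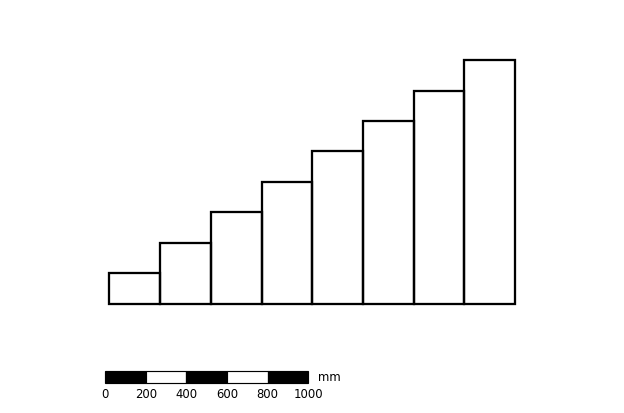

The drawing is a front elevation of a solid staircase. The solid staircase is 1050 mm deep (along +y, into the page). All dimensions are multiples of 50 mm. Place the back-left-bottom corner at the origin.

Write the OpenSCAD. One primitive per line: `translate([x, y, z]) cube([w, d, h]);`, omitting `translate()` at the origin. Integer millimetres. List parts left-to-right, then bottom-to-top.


cube([250, 1050, 150]);
translate([250, 0, 0]) cube([250, 1050, 300]);
translate([500, 0, 0]) cube([250, 1050, 450]);
translate([750, 0, 0]) cube([250, 1050, 600]);
translate([1000, 0, 0]) cube([250, 1050, 750]);
translate([1250, 0, 0]) cube([250, 1050, 900]);
translate([1500, 0, 0]) cube([250, 1050, 1050]);
translate([1750, 0, 0]) cube([250, 1050, 1200]);


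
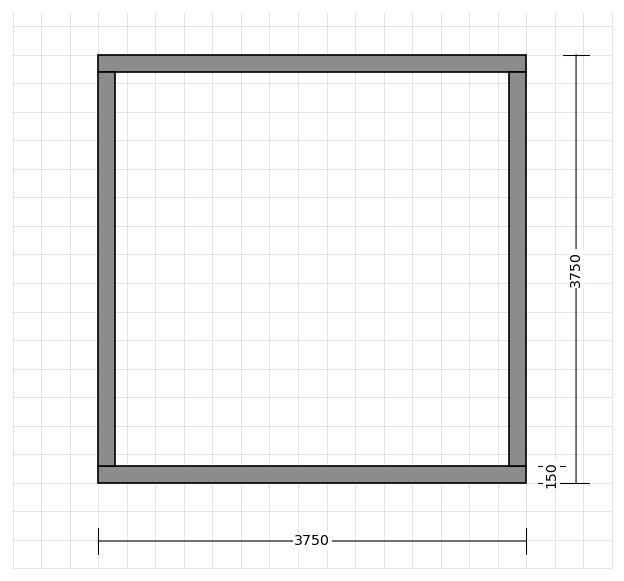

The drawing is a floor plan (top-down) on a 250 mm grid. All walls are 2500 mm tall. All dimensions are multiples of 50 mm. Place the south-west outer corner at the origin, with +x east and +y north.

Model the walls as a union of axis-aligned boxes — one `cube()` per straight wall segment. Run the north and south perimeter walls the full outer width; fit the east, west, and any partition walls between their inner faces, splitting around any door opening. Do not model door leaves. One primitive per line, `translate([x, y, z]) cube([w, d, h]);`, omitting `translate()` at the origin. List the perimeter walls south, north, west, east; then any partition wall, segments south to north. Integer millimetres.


cube([3750, 150, 2500]);
translate([0, 3600, 0]) cube([3750, 150, 2500]);
translate([0, 150, 0]) cube([150, 3450, 2500]);
translate([3600, 150, 0]) cube([150, 3450, 2500]);


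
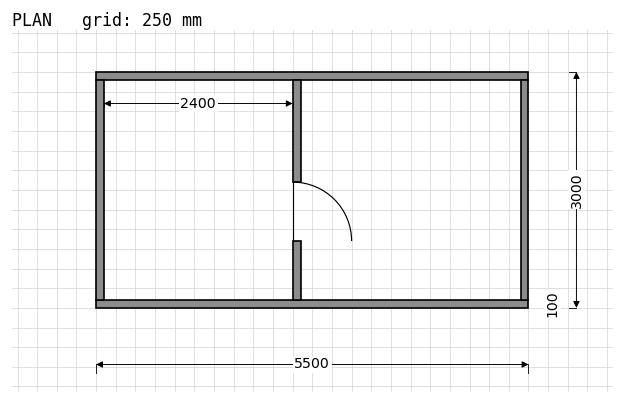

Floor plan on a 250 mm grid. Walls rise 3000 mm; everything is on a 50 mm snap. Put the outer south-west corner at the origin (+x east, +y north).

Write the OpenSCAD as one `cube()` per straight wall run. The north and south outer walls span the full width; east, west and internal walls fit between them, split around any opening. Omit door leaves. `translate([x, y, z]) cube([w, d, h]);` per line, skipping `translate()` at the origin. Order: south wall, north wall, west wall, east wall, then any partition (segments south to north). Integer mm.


cube([5500, 100, 3000]);
translate([0, 2900, 0]) cube([5500, 100, 3000]);
translate([0, 100, 0]) cube([100, 2800, 3000]);
translate([5400, 100, 0]) cube([100, 2800, 3000]);
translate([2500, 100, 0]) cube([100, 750, 3000]);
translate([2500, 1600, 0]) cube([100, 1300, 3000]);
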